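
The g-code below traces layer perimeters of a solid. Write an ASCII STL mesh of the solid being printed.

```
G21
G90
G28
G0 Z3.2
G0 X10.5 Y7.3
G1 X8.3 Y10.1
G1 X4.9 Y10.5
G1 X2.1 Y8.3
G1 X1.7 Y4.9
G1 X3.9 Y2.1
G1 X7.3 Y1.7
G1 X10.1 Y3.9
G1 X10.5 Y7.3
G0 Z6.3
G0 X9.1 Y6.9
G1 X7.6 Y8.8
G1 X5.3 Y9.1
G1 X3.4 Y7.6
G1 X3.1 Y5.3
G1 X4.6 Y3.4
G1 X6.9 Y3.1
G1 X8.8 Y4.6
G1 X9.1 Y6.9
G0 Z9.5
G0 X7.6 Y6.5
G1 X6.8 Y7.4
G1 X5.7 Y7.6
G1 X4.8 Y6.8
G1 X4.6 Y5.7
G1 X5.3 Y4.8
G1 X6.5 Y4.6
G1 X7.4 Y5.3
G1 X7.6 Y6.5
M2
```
solid part
  facet normal 0.0000 0.0000 -1.0000
    outer loop
      vertex 4.5 12.0 0.0
      vertex 9.1 11.4 0.0
      vertex 12.0 7.7 0.0
    endloop
  endfacet
  facet normal 0.0000 0.0000 -1.0000
    outer loop
      vertex 0.8 9.1 0.0
      vertex 4.5 12.0 0.0
      vertex 12.0 7.7 0.0
    endloop
  endfacet
  facet normal 0.0000 0.0000 -1.0000
    outer loop
      vertex 0.2 4.5 0.0
      vertex 0.8 9.1 0.0
      vertex 12.0 7.7 0.0
    endloop
  endfacet
  facet normal 0.0000 0.0000 -1.0000
    outer loop
      vertex 3.1 0.8 0.0
      vertex 0.2 4.5 0.0
      vertex 12.0 7.7 0.0
    endloop
  endfacet
  facet normal 0.0000 0.0000 -1.0000
    outer loop
      vertex 7.7 0.2 0.0
      vertex 3.1 0.8 0.0
      vertex 12.0 7.7 0.0
    endloop
  endfacet
  facet normal 0.0000 0.0000 -1.0000
    outer loop
      vertex 11.4 3.1 0.0
      vertex 7.7 0.2 0.0
      vertex 12.0 7.7 0.0
    endloop
  endfacet
  facet normal 0.7195 0.5639 0.4053
    outer loop
      vertex 12.0 7.7 0.0
      vertex 9.1 11.4 0.0
      vertex 6.1 6.1 12.7
    endloop
  endfacet
  facet normal 0.1182 0.9062 0.4061
    outer loop
      vertex 9.1 11.4 0.0
      vertex 4.5 12.0 0.0
      vertex 6.1 6.1 12.7
    endloop
  endfacet
  facet normal -0.5639 0.7195 0.4053
    outer loop
      vertex 4.5 12.0 0.0
      vertex 0.8 9.1 0.0
      vertex 6.1 6.1 12.7
    endloop
  endfacet
  facet normal -0.9062 0.1182 0.4061
    outer loop
      vertex 0.8 9.1 0.0
      vertex 0.2 4.5 0.0
      vertex 6.1 6.1 12.7
    endloop
  endfacet
  facet normal -0.7195 -0.5639 0.4053
    outer loop
      vertex 0.2 4.5 0.0
      vertex 3.1 0.8 0.0
      vertex 6.1 6.1 12.7
    endloop
  endfacet
  facet normal -0.1182 -0.9062 0.4061
    outer loop
      vertex 3.1 0.8 0.0
      vertex 7.7 0.2 0.0
      vertex 6.1 6.1 12.7
    endloop
  endfacet
  facet normal 0.5639 -0.7195 0.4053
    outer loop
      vertex 7.7 0.2 0.0
      vertex 11.4 3.1 0.0
      vertex 6.1 6.1 12.7
    endloop
  endfacet
  facet normal 0.9062 -0.1182 0.4061
    outer loop
      vertex 11.4 3.1 0.0
      vertex 12.0 7.7 0.0
      vertex 6.1 6.1 12.7
    endloop
  endfacet
endsolid part

The G0 Z moves step by Δz≈3.2 mm. The G1 loops shrink linearly with z, so the solid tapers from its base footprint up to z≈12.7. Closing with a flat bottom cap and the tapered top and triangulating gives 14 facets — a regular 8-sided pyramid, base circumscribed radius ≈ 6.1 mm, apex at z ≈ 12.7 mm.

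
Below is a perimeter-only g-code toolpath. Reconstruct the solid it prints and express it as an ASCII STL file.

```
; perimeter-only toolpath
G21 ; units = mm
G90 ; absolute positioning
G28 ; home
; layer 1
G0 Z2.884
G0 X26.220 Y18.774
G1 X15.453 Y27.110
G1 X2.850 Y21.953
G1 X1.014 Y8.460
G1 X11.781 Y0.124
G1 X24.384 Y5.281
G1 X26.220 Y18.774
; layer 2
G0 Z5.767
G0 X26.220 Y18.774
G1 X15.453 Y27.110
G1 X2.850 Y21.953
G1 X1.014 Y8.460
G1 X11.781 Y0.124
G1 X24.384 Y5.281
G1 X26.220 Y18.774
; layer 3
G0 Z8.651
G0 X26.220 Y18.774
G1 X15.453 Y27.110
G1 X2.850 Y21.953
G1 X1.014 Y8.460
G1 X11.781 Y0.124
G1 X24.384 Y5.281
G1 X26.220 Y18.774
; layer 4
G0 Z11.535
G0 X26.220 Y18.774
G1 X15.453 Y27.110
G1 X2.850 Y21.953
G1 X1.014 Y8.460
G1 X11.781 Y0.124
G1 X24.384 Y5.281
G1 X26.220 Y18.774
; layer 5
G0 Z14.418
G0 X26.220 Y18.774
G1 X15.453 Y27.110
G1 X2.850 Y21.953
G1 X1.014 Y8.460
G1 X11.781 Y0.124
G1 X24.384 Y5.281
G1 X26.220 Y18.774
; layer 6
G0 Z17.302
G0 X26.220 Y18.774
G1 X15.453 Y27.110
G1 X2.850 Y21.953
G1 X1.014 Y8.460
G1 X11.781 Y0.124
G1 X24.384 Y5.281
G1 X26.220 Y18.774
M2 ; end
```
solid part
  facet normal 0.0000 0.0000 -1.0000
    outer loop
      vertex 2.850 21.953 0.000
      vertex 15.453 27.110 0.000
      vertex 26.220 18.774 0.000
    endloop
  endfacet
  facet normal 0.0000 0.0000 -1.0000
    outer loop
      vertex 1.014 8.460 0.000
      vertex 2.850 21.953 0.000
      vertex 26.220 18.774 0.000
    endloop
  endfacet
  facet normal 0.0000 0.0000 -1.0000
    outer loop
      vertex 11.781 0.124 0.000
      vertex 1.014 8.460 0.000
      vertex 26.220 18.774 0.000
    endloop
  endfacet
  facet normal 0.0000 0.0000 -1.0000
    outer loop
      vertex 24.384 5.281 0.000
      vertex 11.781 0.124 0.000
      vertex 26.220 18.774 0.000
    endloop
  endfacet
  facet normal 0.0000 0.0000 1.0000
    outer loop
      vertex 26.220 18.774 17.302
      vertex 15.453 27.110 17.302
      vertex 2.850 21.953 17.302
    endloop
  endfacet
  facet normal 0.0000 0.0000 1.0000
    outer loop
      vertex 26.220 18.774 17.302
      vertex 2.850 21.953 17.302
      vertex 1.014 8.460 17.302
    endloop
  endfacet
  facet normal 0.0000 0.0000 1.0000
    outer loop
      vertex 26.220 18.774 17.302
      vertex 1.014 8.460 17.302
      vertex 11.781 0.124 17.302
    endloop
  endfacet
  facet normal 0.0000 0.0000 1.0000
    outer loop
      vertex 26.220 18.774 17.302
      vertex 11.781 0.124 17.302
      vertex 24.384 5.281 17.302
    endloop
  endfacet
  facet normal 0.6122 0.7907 0.0000
    outer loop
      vertex 26.220 18.774 0.000
      vertex 15.453 27.110 0.000
      vertex 15.453 27.110 17.302
    endloop
  endfacet
  facet normal 0.6122 0.7907 0.0000
    outer loop
      vertex 26.220 18.774 0.000
      vertex 15.453 27.110 17.302
      vertex 26.220 18.774 17.302
    endloop
  endfacet
  facet normal -0.3787 0.9255 0.0000
    outer loop
      vertex 15.453 27.110 0.000
      vertex 2.850 21.953 0.000
      vertex 2.850 21.953 17.302
    endloop
  endfacet
  facet normal -0.3787 0.9255 0.0000
    outer loop
      vertex 15.453 27.110 0.000
      vertex 2.850 21.953 17.302
      vertex 15.453 27.110 17.302
    endloop
  endfacet
  facet normal -0.9909 0.1348 0.0000
    outer loop
      vertex 2.850 21.953 0.000
      vertex 1.014 8.460 0.000
      vertex 1.014 8.460 17.302
    endloop
  endfacet
  facet normal -0.9909 0.1348 0.0000
    outer loop
      vertex 2.850 21.953 0.000
      vertex 1.014 8.460 17.302
      vertex 2.850 21.953 17.302
    endloop
  endfacet
  facet normal -0.6122 -0.7907 0.0000
    outer loop
      vertex 1.014 8.460 0.000
      vertex 11.781 0.124 0.000
      vertex 11.781 0.124 17.302
    endloop
  endfacet
  facet normal -0.6122 -0.7907 0.0000
    outer loop
      vertex 1.014 8.460 0.000
      vertex 11.781 0.124 17.302
      vertex 1.014 8.460 17.302
    endloop
  endfacet
  facet normal 0.3787 -0.9255 0.0000
    outer loop
      vertex 11.781 0.124 0.000
      vertex 24.384 5.281 0.000
      vertex 24.384 5.281 17.302
    endloop
  endfacet
  facet normal 0.3787 -0.9255 0.0000
    outer loop
      vertex 11.781 0.124 0.000
      vertex 24.384 5.281 17.302
      vertex 11.781 0.124 17.302
    endloop
  endfacet
  facet normal 0.9909 -0.1348 0.0000
    outer loop
      vertex 24.384 5.281 0.000
      vertex 26.220 18.774 0.000
      vertex 26.220 18.774 17.302
    endloop
  endfacet
  facet normal 0.9909 -0.1348 0.0000
    outer loop
      vertex 24.384 5.281 0.000
      vertex 26.220 18.774 17.302
      vertex 24.384 5.281 17.302
    endloop
  endfacet
endsolid part

The G0 Z moves step by Δz≈2.884 mm. Every layer's G1 loop is the same polygon, so the solid is a straight extrusion of it from z=0 to z≈17.3. Closing with flat bottom and top caps and triangulating gives 20 facets — a regular 6-sided prism (a cylinder approximated with 6 flat sides), circumscribed radius ≈ 13.6 mm, height ≈ 17.3 mm.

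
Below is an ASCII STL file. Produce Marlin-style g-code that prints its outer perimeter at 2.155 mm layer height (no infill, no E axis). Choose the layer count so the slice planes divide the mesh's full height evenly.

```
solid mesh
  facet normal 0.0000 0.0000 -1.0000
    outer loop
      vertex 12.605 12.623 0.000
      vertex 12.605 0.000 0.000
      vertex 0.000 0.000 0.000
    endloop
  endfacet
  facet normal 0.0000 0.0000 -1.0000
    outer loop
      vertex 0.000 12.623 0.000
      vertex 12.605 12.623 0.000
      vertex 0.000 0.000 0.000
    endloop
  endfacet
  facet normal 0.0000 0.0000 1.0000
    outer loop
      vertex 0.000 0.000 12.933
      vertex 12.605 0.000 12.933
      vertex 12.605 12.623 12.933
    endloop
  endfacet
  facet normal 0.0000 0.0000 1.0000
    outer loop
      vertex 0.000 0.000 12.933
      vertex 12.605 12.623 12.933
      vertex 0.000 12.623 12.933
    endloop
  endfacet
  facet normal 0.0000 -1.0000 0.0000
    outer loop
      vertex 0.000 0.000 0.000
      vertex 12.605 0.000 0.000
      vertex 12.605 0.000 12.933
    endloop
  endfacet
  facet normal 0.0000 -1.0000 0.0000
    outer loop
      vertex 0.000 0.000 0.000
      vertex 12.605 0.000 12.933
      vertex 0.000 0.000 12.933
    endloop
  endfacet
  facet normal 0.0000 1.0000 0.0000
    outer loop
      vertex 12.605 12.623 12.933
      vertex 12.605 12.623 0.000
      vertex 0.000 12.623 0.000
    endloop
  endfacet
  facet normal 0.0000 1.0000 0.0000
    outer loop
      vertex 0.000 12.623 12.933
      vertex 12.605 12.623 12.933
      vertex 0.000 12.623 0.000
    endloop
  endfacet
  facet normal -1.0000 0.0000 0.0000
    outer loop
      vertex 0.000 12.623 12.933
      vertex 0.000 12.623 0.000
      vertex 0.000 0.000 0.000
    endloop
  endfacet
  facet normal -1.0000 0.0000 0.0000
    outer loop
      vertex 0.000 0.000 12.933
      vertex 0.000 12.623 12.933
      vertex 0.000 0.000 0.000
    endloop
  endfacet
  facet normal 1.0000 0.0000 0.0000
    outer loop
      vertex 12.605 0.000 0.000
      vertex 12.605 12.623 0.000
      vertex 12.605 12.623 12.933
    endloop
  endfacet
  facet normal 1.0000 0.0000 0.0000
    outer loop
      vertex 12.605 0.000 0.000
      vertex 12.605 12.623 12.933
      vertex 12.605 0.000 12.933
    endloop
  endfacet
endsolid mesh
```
; perimeter-only toolpath
G21 ; units = mm
G90 ; absolute positioning
G28 ; home
; layer 1
G0 Z2.155
G0 X0.000 Y0.000
G1 X12.605 Y0.000
G1 X12.605 Y12.623
G1 X0.000 Y12.623
G1 X0.000 Y0.000
; layer 2
G0 Z4.311
G0 X0.000 Y0.000
G1 X12.605 Y0.000
G1 X12.605 Y12.623
G1 X0.000 Y12.623
G1 X0.000 Y0.000
; layer 3
G0 Z6.466
G0 X0.000 Y0.000
G1 X12.605 Y0.000
G1 X12.605 Y12.623
G1 X0.000 Y12.623
G1 X0.000 Y0.000
; layer 4
G0 Z8.622
G0 X0.000 Y0.000
G1 X12.605 Y0.000
G1 X12.605 Y12.623
G1 X0.000 Y12.623
G1 X0.000 Y0.000
; layer 5
G0 Z10.777
G0 X0.000 Y0.000
G1 X12.605 Y0.000
G1 X12.605 Y12.623
G1 X0.000 Y12.623
G1 X0.000 Y0.000
; layer 6
G0 Z12.933
G0 X0.000 Y0.000
G1 X12.605 Y0.000
G1 X12.605 Y12.623
G1 X0.000 Y12.623
G1 X0.000 Y0.000
M2 ; end

The solid is a rectangular box, roughly 12.6 × 12.6 mm footprint and 12.9 mm tall. Slicing at Δz = 2.155 mm — 6 equal slices spanning the solid's height, so layer i sits at z = i·h/6 — gives 6 non-empty perimeters. Each is a 4-segment closed polygon; G0 lifts to the layer z and rapids to the start vertex, then G1 traces the edges.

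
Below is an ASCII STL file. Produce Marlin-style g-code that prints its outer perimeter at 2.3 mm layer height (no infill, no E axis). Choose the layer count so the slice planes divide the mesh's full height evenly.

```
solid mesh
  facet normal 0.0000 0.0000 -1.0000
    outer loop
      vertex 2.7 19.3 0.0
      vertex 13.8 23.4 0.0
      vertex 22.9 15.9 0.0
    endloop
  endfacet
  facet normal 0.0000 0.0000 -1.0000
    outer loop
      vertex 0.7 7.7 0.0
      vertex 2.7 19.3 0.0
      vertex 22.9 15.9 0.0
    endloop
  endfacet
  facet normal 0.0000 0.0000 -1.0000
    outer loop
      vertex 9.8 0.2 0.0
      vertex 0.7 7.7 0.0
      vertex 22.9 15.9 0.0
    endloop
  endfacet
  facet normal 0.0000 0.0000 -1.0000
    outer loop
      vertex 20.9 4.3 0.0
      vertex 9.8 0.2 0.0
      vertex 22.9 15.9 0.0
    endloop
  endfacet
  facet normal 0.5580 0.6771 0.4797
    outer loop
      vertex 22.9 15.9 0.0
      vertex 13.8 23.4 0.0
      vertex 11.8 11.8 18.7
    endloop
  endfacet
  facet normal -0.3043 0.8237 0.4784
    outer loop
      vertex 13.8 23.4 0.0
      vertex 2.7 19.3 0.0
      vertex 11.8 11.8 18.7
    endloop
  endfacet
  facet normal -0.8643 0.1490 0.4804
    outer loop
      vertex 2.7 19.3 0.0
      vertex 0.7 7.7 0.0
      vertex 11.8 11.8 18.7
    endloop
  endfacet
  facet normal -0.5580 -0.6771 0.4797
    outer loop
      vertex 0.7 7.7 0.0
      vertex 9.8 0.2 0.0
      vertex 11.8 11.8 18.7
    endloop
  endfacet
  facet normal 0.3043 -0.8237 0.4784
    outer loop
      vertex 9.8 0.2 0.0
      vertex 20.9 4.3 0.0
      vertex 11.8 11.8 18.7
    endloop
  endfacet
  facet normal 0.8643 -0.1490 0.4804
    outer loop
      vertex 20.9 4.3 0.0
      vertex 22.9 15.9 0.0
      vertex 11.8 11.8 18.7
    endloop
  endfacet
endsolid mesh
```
; perimeter-only toolpath
G21 ; units = mm
G90 ; absolute positioning
G28 ; home
; layer 1
G0 Z2.3
G0 X21.5 Y15.4
G1 X13.6 Y21.9
G1 X3.8 Y18.4
G1 X2.1 Y8.2
G1 X10.1 Y1.7
G1 X19.8 Y5.2
G1 X21.5 Y15.4
; layer 2
G0 Z4.7
G0 X20.1 Y14.9
G1 X13.3 Y20.5
G1 X5.0 Y17.4
G1 X3.5 Y8.7
G1 X10.3 Y3.1
G1 X18.6 Y6.2
G1 X20.1 Y14.9
; layer 3
G0 Z7.0
G0 X18.7 Y14.4
G1 X13.1 Y19.1
G1 X6.1 Y16.5
G1 X4.9 Y9.2
G1 X10.6 Y4.6
G1 X17.5 Y7.1
G1 X18.7 Y14.4
; layer 4
G0 Z9.3
G0 X17.4 Y13.9
G1 X12.8 Y17.6
G1 X7.2 Y15.6
G1 X6.2 Y9.8
G1 X10.8 Y6.0
G1 X16.4 Y8.1
G1 X17.4 Y13.9
; layer 5
G0 Z11.7
G0 X16.0 Y13.3
G1 X12.6 Y16.1
G1 X8.4 Y14.6
G1 X7.6 Y10.3
G1 X11.1 Y7.5
G1 X15.2 Y9.0
G1 X16.0 Y13.3
; layer 6
G0 Z14.0
G0 X14.6 Y12.8
G1 X12.3 Y14.7
G1 X9.5 Y13.7
G1 X9.0 Y10.8
G1 X11.3 Y8.9
G1 X14.1 Y9.9
G1 X14.6 Y12.8
; layer 7
G0 Z16.4
G0 X13.2 Y12.3
G1 X12.0 Y13.2
G1 X10.7 Y12.7
G1 X10.4 Y11.3
G1 X11.6 Y10.4
G1 X12.9 Y10.9
G1 X13.2 Y12.3
M2 ; end

The solid is a regular 6-sided pyramid, base circumscribed radius ≈ 11.8 mm, apex at z ≈ 18.7 mm. Slicing at Δz = 2.3 mm — 8 equal slices spanning the solid's height, so layer i sits at z = i·h/8 — gives 7 non-empty perimeters. Each is a 6-segment closed polygon; G0 lifts to the layer z and rapids to the start vertex, then G1 traces the edges. The cross-section shrinks linearly with z (the slice at the apex is degenerate and omitted).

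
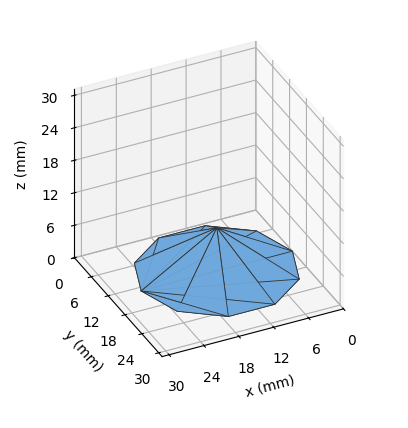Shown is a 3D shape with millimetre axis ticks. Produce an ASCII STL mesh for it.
Reading the render: the shape is a regular 10-sided pyramid, base circumscribed radius ≈ 13 mm, apex at z ≈ 8 mm (dimensions read to the nearest mm from the axis ticks). For the STL, each face is triangulated and given an outward normal.

solid part
  facet normal 0.0000 0.0000 -1.0000
    outer loop
      vertex 17.0 25.4 0.0
      vertex 23.5 20.6 0.0
      vertex 26.0 13.0 0.0
    endloop
  endfacet
  facet normal 0.0000 0.0000 -1.0000
    outer loop
      vertex 9.0 25.4 0.0
      vertex 17.0 25.4 0.0
      vertex 26.0 13.0 0.0
    endloop
  endfacet
  facet normal 0.0000 0.0000 -1.0000
    outer loop
      vertex 2.5 20.6 0.0
      vertex 9.0 25.4 0.0
      vertex 26.0 13.0 0.0
    endloop
  endfacet
  facet normal 0.0000 0.0000 -1.0000
    outer loop
      vertex 0.0 13.0 0.0
      vertex 2.5 20.6 0.0
      vertex 26.0 13.0 0.0
    endloop
  endfacet
  facet normal 0.0000 0.0000 -1.0000
    outer loop
      vertex 2.5 5.4 0.0
      vertex 0.0 13.0 0.0
      vertex 26.0 13.0 0.0
    endloop
  endfacet
  facet normal 0.0000 0.0000 -1.0000
    outer loop
      vertex 9.0 0.6 0.0
      vertex 2.5 5.4 0.0
      vertex 26.0 13.0 0.0
    endloop
  endfacet
  facet normal 0.0000 0.0000 -1.0000
    outer loop
      vertex 17.0 0.6 0.0
      vertex 9.0 0.6 0.0
      vertex 26.0 13.0 0.0
    endloop
  endfacet
  facet normal 0.0000 0.0000 -1.0000
    outer loop
      vertex 23.5 5.4 0.0
      vertex 17.0 0.6 0.0
      vertex 26.0 13.0 0.0
    endloop
  endfacet
  facet normal 0.5165 0.1699 0.8393
    outer loop
      vertex 26.0 13.0 0.0
      vertex 23.5 20.6 0.0
      vertex 13.0 13.0 8.0
    endloop
  endfacet
  facet normal 0.3229 0.4373 0.8393
    outer loop
      vertex 23.5 20.6 0.0
      vertex 17.0 25.4 0.0
      vertex 13.0 13.0 8.0
    endloop
  endfacet
  facet normal 0.0000 0.5421 0.8403
    outer loop
      vertex 17.0 25.4 0.0
      vertex 9.0 25.4 0.0
      vertex 13.0 13.0 8.0
    endloop
  endfacet
  facet normal -0.3229 0.4373 0.8393
    outer loop
      vertex 9.0 25.4 0.0
      vertex 2.5 20.6 0.0
      vertex 13.0 13.0 8.0
    endloop
  endfacet
  facet normal -0.5165 0.1699 0.8393
    outer loop
      vertex 2.5 20.6 0.0
      vertex 0.0 13.0 0.0
      vertex 13.0 13.0 8.0
    endloop
  endfacet
  facet normal -0.5165 -0.1699 0.8393
    outer loop
      vertex 0.0 13.0 0.0
      vertex 2.5 5.4 0.0
      vertex 13.0 13.0 8.0
    endloop
  endfacet
  facet normal -0.3229 -0.4373 0.8393
    outer loop
      vertex 2.5 5.4 0.0
      vertex 9.0 0.6 0.0
      vertex 13.0 13.0 8.0
    endloop
  endfacet
  facet normal 0.0000 -0.5421 0.8403
    outer loop
      vertex 9.0 0.6 0.0
      vertex 17.0 0.6 0.0
      vertex 13.0 13.0 8.0
    endloop
  endfacet
  facet normal 0.3229 -0.4373 0.8393
    outer loop
      vertex 17.0 0.6 0.0
      vertex 23.5 5.4 0.0
      vertex 13.0 13.0 8.0
    endloop
  endfacet
  facet normal 0.5165 -0.1699 0.8393
    outer loop
      vertex 23.5 5.4 0.0
      vertex 26.0 13.0 0.0
      vertex 13.0 13.0 8.0
    endloop
  endfacet
endsolid part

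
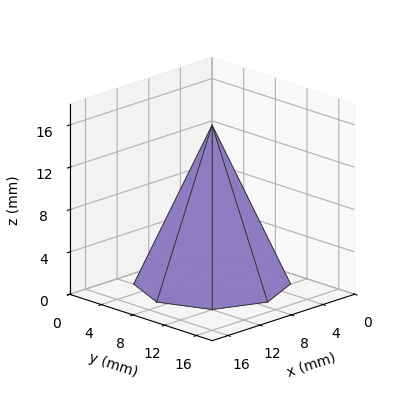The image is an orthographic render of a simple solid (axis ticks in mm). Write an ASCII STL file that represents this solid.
Reading the render: the shape is a regular 8-sided pyramid, base circumscribed radius ≈ 7 mm, apex at z ≈ 15 mm (dimensions read to the nearest mm from the axis ticks). For the STL, each face is triangulated and given an outward normal.

solid part
  facet normal 0.0000 0.0000 -1.0000
    outer loop
      vertex 7.00 14.00 0.00
      vertex 11.95 11.95 0.00
      vertex 14.00 7.00 0.00
    endloop
  endfacet
  facet normal 0.0000 0.0000 -1.0000
    outer loop
      vertex 2.05 11.95 0.00
      vertex 7.00 14.00 0.00
      vertex 14.00 7.00 0.00
    endloop
  endfacet
  facet normal 0.0000 0.0000 -1.0000
    outer loop
      vertex 0.00 7.00 0.00
      vertex 2.05 11.95 0.00
      vertex 14.00 7.00 0.00
    endloop
  endfacet
  facet normal 0.0000 0.0000 -1.0000
    outer loop
      vertex 2.05 2.05 0.00
      vertex 0.00 7.00 0.00
      vertex 14.00 7.00 0.00
    endloop
  endfacet
  facet normal 0.0000 0.0000 -1.0000
    outer loop
      vertex 7.00 0.00 0.00
      vertex 2.05 2.05 0.00
      vertex 14.00 7.00 0.00
    endloop
  endfacet
  facet normal 0.0000 0.0000 -1.0000
    outer loop
      vertex 11.95 2.05 0.00
      vertex 7.00 0.00 0.00
      vertex 14.00 7.00 0.00
    endloop
  endfacet
  facet normal 0.8484 0.3514 0.3959
    outer loop
      vertex 14.00 7.00 0.00
      vertex 11.95 11.95 0.00
      vertex 7.00 7.00 15.00
    endloop
  endfacet
  facet normal 0.3514 0.8484 0.3959
    outer loop
      vertex 11.95 11.95 0.00
      vertex 7.00 14.00 0.00
      vertex 7.00 7.00 15.00
    endloop
  endfacet
  facet normal -0.3514 0.8484 0.3959
    outer loop
      vertex 7.00 14.00 0.00
      vertex 2.05 11.95 0.00
      vertex 7.00 7.00 15.00
    endloop
  endfacet
  facet normal -0.8484 0.3514 0.3959
    outer loop
      vertex 2.05 11.95 0.00
      vertex 0.00 7.00 0.00
      vertex 7.00 7.00 15.00
    endloop
  endfacet
  facet normal -0.8484 -0.3514 0.3959
    outer loop
      vertex 0.00 7.00 0.00
      vertex 2.05 2.05 0.00
      vertex 7.00 7.00 15.00
    endloop
  endfacet
  facet normal -0.3514 -0.8484 0.3959
    outer loop
      vertex 2.05 2.05 0.00
      vertex 7.00 0.00 0.00
      vertex 7.00 7.00 15.00
    endloop
  endfacet
  facet normal 0.3514 -0.8484 0.3959
    outer loop
      vertex 7.00 0.00 0.00
      vertex 11.95 2.05 0.00
      vertex 7.00 7.00 15.00
    endloop
  endfacet
  facet normal 0.8484 -0.3514 0.3959
    outer loop
      vertex 11.95 2.05 0.00
      vertex 14.00 7.00 0.00
      vertex 7.00 7.00 15.00
    endloop
  endfacet
endsolid part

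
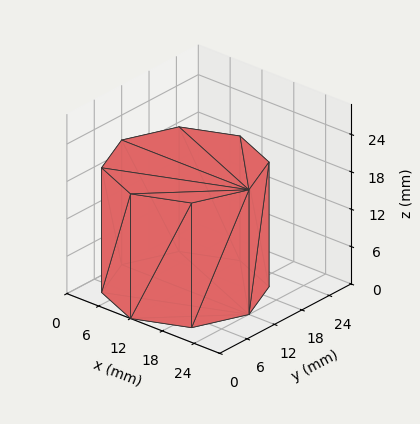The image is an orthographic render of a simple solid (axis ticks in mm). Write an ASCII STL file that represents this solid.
Reading the render: the shape is a regular 8-sided prism (a cylinder approximated with 8 flat sides), circumscribed radius ≈ 12 mm, height ≈ 20 mm (dimensions read to the nearest mm from the axis ticks). For the STL, each face is triangulated and given an outward normal.

solid part
  facet normal 0.0000 0.0000 -1.0000
    outer loop
      vertex 12.000 24.000 0.000
      vertex 20.485 20.485 0.000
      vertex 24.000 12.000 0.000
    endloop
  endfacet
  facet normal 0.0000 0.0000 -1.0000
    outer loop
      vertex 3.515 20.485 0.000
      vertex 12.000 24.000 0.000
      vertex 24.000 12.000 0.000
    endloop
  endfacet
  facet normal 0.0000 0.0000 -1.0000
    outer loop
      vertex 0.000 12.000 0.000
      vertex 3.515 20.485 0.000
      vertex 24.000 12.000 0.000
    endloop
  endfacet
  facet normal 0.0000 0.0000 -1.0000
    outer loop
      vertex 3.515 3.515 0.000
      vertex 0.000 12.000 0.000
      vertex 24.000 12.000 0.000
    endloop
  endfacet
  facet normal 0.0000 0.0000 -1.0000
    outer loop
      vertex 12.000 0.000 0.000
      vertex 3.515 3.515 0.000
      vertex 24.000 12.000 0.000
    endloop
  endfacet
  facet normal 0.0000 0.0000 -1.0000
    outer loop
      vertex 20.485 3.515 0.000
      vertex 12.000 0.000 0.000
      vertex 24.000 12.000 0.000
    endloop
  endfacet
  facet normal 0.0000 0.0000 1.0000
    outer loop
      vertex 24.000 12.000 20.000
      vertex 20.485 20.485 20.000
      vertex 12.000 24.000 20.000
    endloop
  endfacet
  facet normal 0.0000 0.0000 1.0000
    outer loop
      vertex 24.000 12.000 20.000
      vertex 12.000 24.000 20.000
      vertex 3.515 20.485 20.000
    endloop
  endfacet
  facet normal 0.0000 0.0000 1.0000
    outer loop
      vertex 24.000 12.000 20.000
      vertex 3.515 20.485 20.000
      vertex 0.000 12.000 20.000
    endloop
  endfacet
  facet normal 0.0000 0.0000 1.0000
    outer loop
      vertex 24.000 12.000 20.000
      vertex 0.000 12.000 20.000
      vertex 3.515 3.515 20.000
    endloop
  endfacet
  facet normal 0.0000 0.0000 1.0000
    outer loop
      vertex 24.000 12.000 20.000
      vertex 3.515 3.515 20.000
      vertex 12.000 0.000 20.000
    endloop
  endfacet
  facet normal 0.0000 0.0000 1.0000
    outer loop
      vertex 24.000 12.000 20.000
      vertex 12.000 0.000 20.000
      vertex 20.485 3.515 20.000
    endloop
  endfacet
  facet normal 0.9239 0.3827 0.0000
    outer loop
      vertex 24.000 12.000 0.000
      vertex 20.485 20.485 0.000
      vertex 20.485 20.485 20.000
    endloop
  endfacet
  facet normal 0.9239 0.3827 0.0000
    outer loop
      vertex 24.000 12.000 0.000
      vertex 20.485 20.485 20.000
      vertex 24.000 12.000 20.000
    endloop
  endfacet
  facet normal 0.3827 0.9239 0.0000
    outer loop
      vertex 20.485 20.485 0.000
      vertex 12.000 24.000 0.000
      vertex 12.000 24.000 20.000
    endloop
  endfacet
  facet normal 0.3827 0.9239 0.0000
    outer loop
      vertex 20.485 20.485 0.000
      vertex 12.000 24.000 20.000
      vertex 20.485 20.485 20.000
    endloop
  endfacet
  facet normal -0.3827 0.9239 0.0000
    outer loop
      vertex 12.000 24.000 0.000
      vertex 3.515 20.485 0.000
      vertex 3.515 20.485 20.000
    endloop
  endfacet
  facet normal -0.3827 0.9239 0.0000
    outer loop
      vertex 12.000 24.000 0.000
      vertex 3.515 20.485 20.000
      vertex 12.000 24.000 20.000
    endloop
  endfacet
  facet normal -0.9239 0.3827 0.0000
    outer loop
      vertex 3.515 20.485 0.000
      vertex 0.000 12.000 0.000
      vertex 0.000 12.000 20.000
    endloop
  endfacet
  facet normal -0.9239 0.3827 0.0000
    outer loop
      vertex 3.515 20.485 0.000
      vertex 0.000 12.000 20.000
      vertex 3.515 20.485 20.000
    endloop
  endfacet
  facet normal -0.9239 -0.3827 0.0000
    outer loop
      vertex 0.000 12.000 0.000
      vertex 3.515 3.515 0.000
      vertex 3.515 3.515 20.000
    endloop
  endfacet
  facet normal -0.9239 -0.3827 0.0000
    outer loop
      vertex 0.000 12.000 0.000
      vertex 3.515 3.515 20.000
      vertex 0.000 12.000 20.000
    endloop
  endfacet
  facet normal -0.3827 -0.9239 0.0000
    outer loop
      vertex 3.515 3.515 0.000
      vertex 12.000 0.000 0.000
      vertex 12.000 0.000 20.000
    endloop
  endfacet
  facet normal -0.3827 -0.9239 0.0000
    outer loop
      vertex 3.515 3.515 0.000
      vertex 12.000 0.000 20.000
      vertex 3.515 3.515 20.000
    endloop
  endfacet
  facet normal 0.3827 -0.9239 0.0000
    outer loop
      vertex 12.000 0.000 0.000
      vertex 20.485 3.515 0.000
      vertex 20.485 3.515 20.000
    endloop
  endfacet
  facet normal 0.3827 -0.9239 0.0000
    outer loop
      vertex 12.000 0.000 0.000
      vertex 20.485 3.515 20.000
      vertex 12.000 0.000 20.000
    endloop
  endfacet
  facet normal 0.9239 -0.3827 0.0000
    outer loop
      vertex 20.485 3.515 0.000
      vertex 24.000 12.000 0.000
      vertex 24.000 12.000 20.000
    endloop
  endfacet
  facet normal 0.9239 -0.3827 0.0000
    outer loop
      vertex 20.485 3.515 0.000
      vertex 24.000 12.000 20.000
      vertex 20.485 3.515 20.000
    endloop
  endfacet
endsolid part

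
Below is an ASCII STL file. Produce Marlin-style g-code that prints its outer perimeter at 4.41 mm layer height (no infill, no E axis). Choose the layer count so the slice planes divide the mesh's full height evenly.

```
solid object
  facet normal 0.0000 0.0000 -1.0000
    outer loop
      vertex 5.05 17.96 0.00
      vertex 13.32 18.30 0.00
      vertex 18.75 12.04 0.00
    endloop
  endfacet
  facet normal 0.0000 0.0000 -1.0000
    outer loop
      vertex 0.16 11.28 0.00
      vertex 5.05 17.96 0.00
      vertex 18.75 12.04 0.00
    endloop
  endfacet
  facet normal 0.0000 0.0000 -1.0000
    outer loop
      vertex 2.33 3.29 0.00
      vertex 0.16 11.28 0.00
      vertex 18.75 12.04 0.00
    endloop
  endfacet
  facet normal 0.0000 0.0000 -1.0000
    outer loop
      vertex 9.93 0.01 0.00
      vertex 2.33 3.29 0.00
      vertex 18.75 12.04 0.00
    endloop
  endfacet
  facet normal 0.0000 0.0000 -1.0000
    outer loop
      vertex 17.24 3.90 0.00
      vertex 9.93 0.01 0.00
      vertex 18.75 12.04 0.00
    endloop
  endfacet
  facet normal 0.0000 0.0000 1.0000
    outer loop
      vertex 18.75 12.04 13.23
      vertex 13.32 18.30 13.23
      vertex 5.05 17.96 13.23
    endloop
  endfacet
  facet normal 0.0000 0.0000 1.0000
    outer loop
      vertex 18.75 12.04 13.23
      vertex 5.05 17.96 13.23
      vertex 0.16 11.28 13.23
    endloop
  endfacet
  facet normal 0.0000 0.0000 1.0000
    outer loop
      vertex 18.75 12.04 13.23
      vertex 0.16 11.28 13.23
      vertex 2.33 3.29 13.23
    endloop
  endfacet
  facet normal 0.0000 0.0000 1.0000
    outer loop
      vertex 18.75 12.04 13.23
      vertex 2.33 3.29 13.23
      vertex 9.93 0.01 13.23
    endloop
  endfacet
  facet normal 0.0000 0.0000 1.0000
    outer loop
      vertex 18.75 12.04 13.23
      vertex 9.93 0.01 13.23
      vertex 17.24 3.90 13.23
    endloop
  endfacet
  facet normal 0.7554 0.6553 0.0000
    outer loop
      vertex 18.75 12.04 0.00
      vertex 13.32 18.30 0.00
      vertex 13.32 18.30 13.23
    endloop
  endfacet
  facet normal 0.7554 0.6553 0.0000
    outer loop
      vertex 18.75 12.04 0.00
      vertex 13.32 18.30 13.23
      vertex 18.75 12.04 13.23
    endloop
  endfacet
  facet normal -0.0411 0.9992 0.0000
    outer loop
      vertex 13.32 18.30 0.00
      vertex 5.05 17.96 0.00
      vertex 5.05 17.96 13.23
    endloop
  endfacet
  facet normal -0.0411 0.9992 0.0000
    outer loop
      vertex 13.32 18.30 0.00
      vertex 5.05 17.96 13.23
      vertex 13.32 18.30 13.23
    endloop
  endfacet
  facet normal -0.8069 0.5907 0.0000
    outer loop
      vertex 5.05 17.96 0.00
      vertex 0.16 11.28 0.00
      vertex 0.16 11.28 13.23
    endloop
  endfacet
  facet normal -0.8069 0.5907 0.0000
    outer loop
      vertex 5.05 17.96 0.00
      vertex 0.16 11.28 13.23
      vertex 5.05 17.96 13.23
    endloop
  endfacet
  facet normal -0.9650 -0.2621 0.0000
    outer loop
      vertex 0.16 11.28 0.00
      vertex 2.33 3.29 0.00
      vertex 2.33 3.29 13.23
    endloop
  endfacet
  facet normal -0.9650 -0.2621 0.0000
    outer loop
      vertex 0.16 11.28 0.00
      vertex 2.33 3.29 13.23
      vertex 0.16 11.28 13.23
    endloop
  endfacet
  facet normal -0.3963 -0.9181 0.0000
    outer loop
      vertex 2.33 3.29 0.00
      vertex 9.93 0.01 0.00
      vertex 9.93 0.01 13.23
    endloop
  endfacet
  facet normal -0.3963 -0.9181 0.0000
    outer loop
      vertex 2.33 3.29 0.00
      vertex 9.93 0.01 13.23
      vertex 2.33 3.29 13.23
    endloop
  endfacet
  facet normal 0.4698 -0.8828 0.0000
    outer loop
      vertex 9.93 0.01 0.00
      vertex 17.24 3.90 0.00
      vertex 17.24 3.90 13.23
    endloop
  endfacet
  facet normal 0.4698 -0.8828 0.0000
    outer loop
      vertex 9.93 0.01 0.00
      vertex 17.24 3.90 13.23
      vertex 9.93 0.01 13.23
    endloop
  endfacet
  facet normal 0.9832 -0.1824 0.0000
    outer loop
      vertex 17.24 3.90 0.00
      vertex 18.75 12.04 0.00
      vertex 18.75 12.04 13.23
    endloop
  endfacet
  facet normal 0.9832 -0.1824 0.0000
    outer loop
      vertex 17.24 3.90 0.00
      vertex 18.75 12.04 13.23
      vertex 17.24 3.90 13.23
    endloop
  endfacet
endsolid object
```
; perimeter-only toolpath
G21 ; units = mm
G90 ; absolute positioning
G28 ; home
; layer 1
G0 Z4.41
G0 X18.75 Y12.04
G1 X13.32 Y18.30
G1 X5.05 Y17.96
G1 X0.16 Y11.28
G1 X2.33 Y3.29
G1 X9.93 Y0.01
G1 X17.24 Y3.90
G1 X18.75 Y12.04
; layer 2
G0 Z8.82
G0 X18.75 Y12.04
G1 X13.32 Y18.30
G1 X5.05 Y17.96
G1 X0.16 Y11.28
G1 X2.33 Y3.29
G1 X9.93 Y0.01
G1 X17.24 Y3.90
G1 X18.75 Y12.04
; layer 3
G0 Z13.23
G0 X18.75 Y12.04
G1 X13.32 Y18.30
G1 X5.05 Y17.96
G1 X0.16 Y11.28
G1 X2.33 Y3.29
G1 X9.93 Y0.01
G1 X17.24 Y3.90
G1 X18.75 Y12.04
M2 ; end

The solid is a regular 7-sided prism (a cylinder approximated with 7 flat sides), circumscribed radius ≈ 9.54 mm, height ≈ 13.2 mm. Slicing at Δz = 4.41 mm — 3 equal slices spanning the solid's height, so layer i sits at z = i·h/3 — gives 3 non-empty perimeters. Each is a 7-segment closed polygon; G0 lifts to the layer z and rapids to the start vertex, then G1 traces the edges.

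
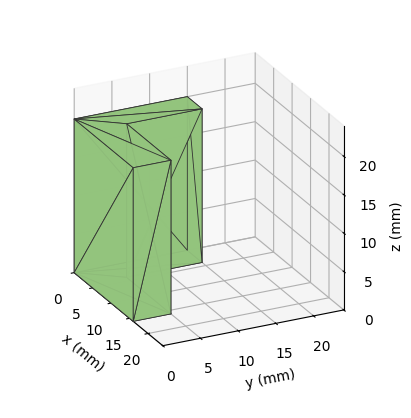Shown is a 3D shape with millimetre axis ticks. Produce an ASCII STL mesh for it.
Reading the render: the shape is an L-shaped prism: outer 16 × 15 mm, arm thicknesses ≈ 5 mm (horizontal) and 4 mm (vertical), extruded 20 mm in z (dimensions read to the nearest mm from the axis ticks). For the STL, each face is triangulated and given an outward normal.

solid part
  facet normal 0.0000 0.0000 -1.0000
    outer loop
      vertex 16.000 5.000 0.000
      vertex 16.000 0.000 0.000
      vertex 0.000 0.000 0.000
    endloop
  endfacet
  facet normal 0.0000 0.0000 -1.0000
    outer loop
      vertex 4.000 5.000 0.000
      vertex 16.000 5.000 0.000
      vertex 0.000 0.000 0.000
    endloop
  endfacet
  facet normal 0.0000 0.0000 -1.0000
    outer loop
      vertex 4.000 15.000 0.000
      vertex 4.000 5.000 0.000
      vertex 0.000 0.000 0.000
    endloop
  endfacet
  facet normal 0.0000 0.0000 -1.0000
    outer loop
      vertex 0.000 15.000 0.000
      vertex 4.000 15.000 0.000
      vertex 0.000 0.000 0.000
    endloop
  endfacet
  facet normal 0.0000 0.0000 1.0000
    outer loop
      vertex 0.000 0.000 20.000
      vertex 16.000 0.000 20.000
      vertex 16.000 5.000 20.000
    endloop
  endfacet
  facet normal 0.0000 0.0000 1.0000
    outer loop
      vertex 0.000 0.000 20.000
      vertex 16.000 5.000 20.000
      vertex 4.000 5.000 20.000
    endloop
  endfacet
  facet normal 0.0000 0.0000 1.0000
    outer loop
      vertex 0.000 0.000 20.000
      vertex 4.000 5.000 20.000
      vertex 4.000 15.000 20.000
    endloop
  endfacet
  facet normal 0.0000 0.0000 1.0000
    outer loop
      vertex 0.000 0.000 20.000
      vertex 4.000 15.000 20.000
      vertex 0.000 15.000 20.000
    endloop
  endfacet
  facet normal 0.0000 -1.0000 0.0000
    outer loop
      vertex 0.000 0.000 0.000
      vertex 16.000 0.000 0.000
      vertex 16.000 0.000 20.000
    endloop
  endfacet
  facet normal 0.0000 -1.0000 0.0000
    outer loop
      vertex 0.000 0.000 0.000
      vertex 16.000 0.000 20.000
      vertex 0.000 0.000 20.000
    endloop
  endfacet
  facet normal 1.0000 0.0000 0.0000
    outer loop
      vertex 16.000 0.000 0.000
      vertex 16.000 5.000 0.000
      vertex 16.000 5.000 20.000
    endloop
  endfacet
  facet normal 1.0000 0.0000 0.0000
    outer loop
      vertex 16.000 0.000 0.000
      vertex 16.000 5.000 20.000
      vertex 16.000 0.000 20.000
    endloop
  endfacet
  facet normal 0.0000 1.0000 0.0000
    outer loop
      vertex 16.000 5.000 0.000
      vertex 4.000 5.000 0.000
      vertex 4.000 5.000 20.000
    endloop
  endfacet
  facet normal 0.0000 1.0000 0.0000
    outer loop
      vertex 16.000 5.000 0.000
      vertex 4.000 5.000 20.000
      vertex 16.000 5.000 20.000
    endloop
  endfacet
  facet normal 1.0000 0.0000 0.0000
    outer loop
      vertex 4.000 5.000 0.000
      vertex 4.000 15.000 0.000
      vertex 4.000 15.000 20.000
    endloop
  endfacet
  facet normal 1.0000 0.0000 0.0000
    outer loop
      vertex 4.000 5.000 0.000
      vertex 4.000 15.000 20.000
      vertex 4.000 5.000 20.000
    endloop
  endfacet
  facet normal 0.0000 1.0000 0.0000
    outer loop
      vertex 4.000 15.000 0.000
      vertex 0.000 15.000 0.000
      vertex 0.000 15.000 20.000
    endloop
  endfacet
  facet normal 0.0000 1.0000 0.0000
    outer loop
      vertex 4.000 15.000 0.000
      vertex 0.000 15.000 20.000
      vertex 4.000 15.000 20.000
    endloop
  endfacet
  facet normal -1.0000 0.0000 0.0000
    outer loop
      vertex 0.000 15.000 0.000
      vertex 0.000 0.000 0.000
      vertex 0.000 0.000 20.000
    endloop
  endfacet
  facet normal -1.0000 0.0000 0.0000
    outer loop
      vertex 0.000 15.000 0.000
      vertex 0.000 0.000 20.000
      vertex 0.000 15.000 20.000
    endloop
  endfacet
endsolid part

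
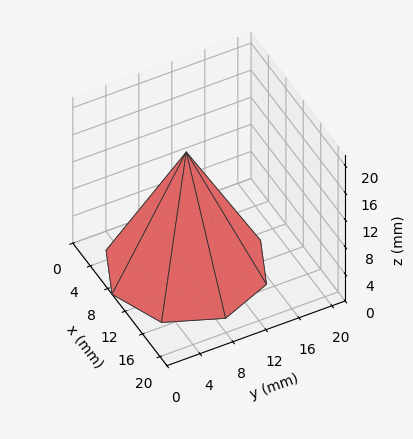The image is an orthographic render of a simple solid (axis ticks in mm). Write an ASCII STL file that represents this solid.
Reading the render: the shape is a regular 8-sided pyramid, base circumscribed radius ≈ 9 mm, apex at z ≈ 17 mm (dimensions read to the nearest mm from the axis ticks). For the STL, each face is triangulated and given an outward normal.

solid part
  facet normal 0.0000 0.0000 -1.0000
    outer loop
      vertex 9.000 18.000 0.000
      vertex 15.364 15.364 0.000
      vertex 18.000 9.000 0.000
    endloop
  endfacet
  facet normal 0.0000 0.0000 -1.0000
    outer loop
      vertex 2.636 15.364 0.000
      vertex 9.000 18.000 0.000
      vertex 18.000 9.000 0.000
    endloop
  endfacet
  facet normal 0.0000 0.0000 -1.0000
    outer loop
      vertex 0.000 9.000 0.000
      vertex 2.636 15.364 0.000
      vertex 18.000 9.000 0.000
    endloop
  endfacet
  facet normal 0.0000 0.0000 -1.0000
    outer loop
      vertex 2.636 2.636 0.000
      vertex 0.000 9.000 0.000
      vertex 18.000 9.000 0.000
    endloop
  endfacet
  facet normal 0.0000 0.0000 -1.0000
    outer loop
      vertex 9.000 0.000 0.000
      vertex 2.636 2.636 0.000
      vertex 18.000 9.000 0.000
    endloop
  endfacet
  facet normal 0.0000 0.0000 -1.0000
    outer loop
      vertex 15.364 2.636 0.000
      vertex 9.000 0.000 0.000
      vertex 18.000 9.000 0.000
    endloop
  endfacet
  facet normal 0.8299 0.3438 0.4394
    outer loop
      vertex 18.000 9.000 0.000
      vertex 15.364 15.364 0.000
      vertex 9.000 9.000 17.000
    endloop
  endfacet
  facet normal 0.3438 0.8299 0.4394
    outer loop
      vertex 15.364 15.364 0.000
      vertex 9.000 18.000 0.000
      vertex 9.000 9.000 17.000
    endloop
  endfacet
  facet normal -0.3438 0.8299 0.4394
    outer loop
      vertex 9.000 18.000 0.000
      vertex 2.636 15.364 0.000
      vertex 9.000 9.000 17.000
    endloop
  endfacet
  facet normal -0.8299 0.3438 0.4394
    outer loop
      vertex 2.636 15.364 0.000
      vertex 0.000 9.000 0.000
      vertex 9.000 9.000 17.000
    endloop
  endfacet
  facet normal -0.8299 -0.3438 0.4394
    outer loop
      vertex 0.000 9.000 0.000
      vertex 2.636 2.636 0.000
      vertex 9.000 9.000 17.000
    endloop
  endfacet
  facet normal -0.3438 -0.8299 0.4394
    outer loop
      vertex 2.636 2.636 0.000
      vertex 9.000 0.000 0.000
      vertex 9.000 9.000 17.000
    endloop
  endfacet
  facet normal 0.3438 -0.8299 0.4394
    outer loop
      vertex 9.000 0.000 0.000
      vertex 15.364 2.636 0.000
      vertex 9.000 9.000 17.000
    endloop
  endfacet
  facet normal 0.8299 -0.3438 0.4394
    outer loop
      vertex 15.364 2.636 0.000
      vertex 18.000 9.000 0.000
      vertex 9.000 9.000 17.000
    endloop
  endfacet
endsolid part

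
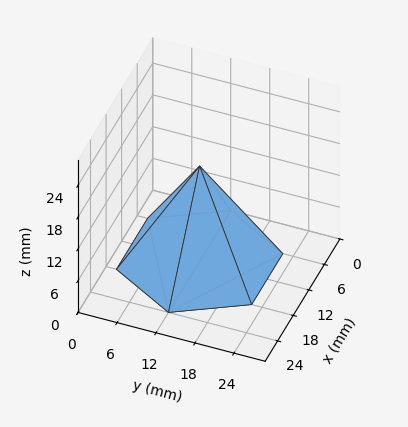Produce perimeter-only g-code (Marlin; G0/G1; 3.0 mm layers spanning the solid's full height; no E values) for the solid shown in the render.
Reading the render: the shape is a regular 6-sided pyramid, base circumscribed radius ≈ 12 mm, apex at z ≈ 18 mm (dimensions read to the nearest mm from the axis ticks). For the g-code, the solid's height is divided into equal slices at the stated Δz and each level perimeter traced with G1 moves after a G0 lift.

; perimeter-only toolpath
G21 ; units = mm
G90 ; absolute positioning
G28 ; home
; layer 1
G0 Z3.0
G0 X22.0 Y12.0
G1 X17.0 Y20.7
G1 X7.0 Y20.7
G1 X2.0 Y12.0
G1 X7.0 Y3.3
G1 X17.0 Y3.3
G1 X22.0 Y12.0
; layer 2
G0 Z6.0
G0 X20.0 Y12.0
G1 X16.0 Y18.9
G1 X8.0 Y18.9
G1 X4.0 Y12.0
G1 X8.0 Y5.1
G1 X16.0 Y5.1
G1 X20.0 Y12.0
; layer 3
G0 Z9.0
G0 X18.0 Y12.0
G1 X15.0 Y17.2
G1 X9.0 Y17.2
G1 X6.0 Y12.0
G1 X9.0 Y6.8
G1 X15.0 Y6.8
G1 X18.0 Y12.0
; layer 4
G0 Z12.0
G0 X16.0 Y12.0
G1 X14.0 Y15.5
G1 X10.0 Y15.5
G1 X8.0 Y12.0
G1 X10.0 Y8.5
G1 X14.0 Y8.5
G1 X16.0 Y12.0
; layer 5
G0 Z15.0
G0 X14.0 Y12.0
G1 X13.0 Y13.7
G1 X11.0 Y13.7
G1 X10.0 Y12.0
G1 X11.0 Y10.3
G1 X13.0 Y10.3
G1 X14.0 Y12.0
M2 ; end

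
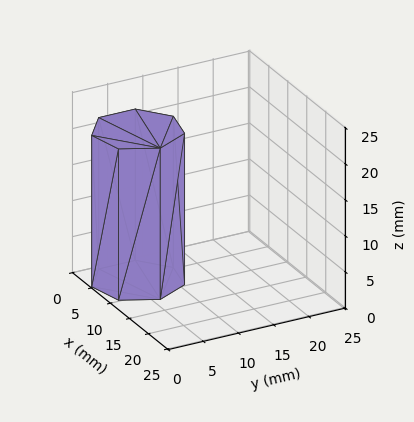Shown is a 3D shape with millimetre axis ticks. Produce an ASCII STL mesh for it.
Reading the render: the shape is a regular 7-sided prism (a cylinder approximated with 7 flat sides), circumscribed radius ≈ 6 mm, height ≈ 21 mm (dimensions read to the nearest mm from the axis ticks). For the STL, each face is triangulated and given an outward normal.

solid part
  facet normal 0.0000 0.0000 -1.0000
    outer loop
      vertex 4.7 11.8 0.0
      vertex 9.7 10.7 0.0
      vertex 12.0 6.0 0.0
    endloop
  endfacet
  facet normal 0.0000 0.0000 -1.0000
    outer loop
      vertex 0.6 8.6 0.0
      vertex 4.7 11.8 0.0
      vertex 12.0 6.0 0.0
    endloop
  endfacet
  facet normal 0.0000 0.0000 -1.0000
    outer loop
      vertex 0.6 3.4 0.0
      vertex 0.6 8.6 0.0
      vertex 12.0 6.0 0.0
    endloop
  endfacet
  facet normal 0.0000 0.0000 -1.0000
    outer loop
      vertex 4.7 0.2 0.0
      vertex 0.6 3.4 0.0
      vertex 12.0 6.0 0.0
    endloop
  endfacet
  facet normal 0.0000 0.0000 -1.0000
    outer loop
      vertex 9.7 1.3 0.0
      vertex 4.7 0.2 0.0
      vertex 12.0 6.0 0.0
    endloop
  endfacet
  facet normal 0.0000 0.0000 1.0000
    outer loop
      vertex 12.0 6.0 21.0
      vertex 9.7 10.7 21.0
      vertex 4.7 11.8 21.0
    endloop
  endfacet
  facet normal 0.0000 0.0000 1.0000
    outer loop
      vertex 12.0 6.0 21.0
      vertex 4.7 11.8 21.0
      vertex 0.6 8.6 21.0
    endloop
  endfacet
  facet normal 0.0000 0.0000 1.0000
    outer loop
      vertex 12.0 6.0 21.0
      vertex 0.6 8.6 21.0
      vertex 0.6 3.4 21.0
    endloop
  endfacet
  facet normal 0.0000 0.0000 1.0000
    outer loop
      vertex 12.0 6.0 21.0
      vertex 0.6 3.4 21.0
      vertex 4.7 0.2 21.0
    endloop
  endfacet
  facet normal 0.0000 0.0000 1.0000
    outer loop
      vertex 12.0 6.0 21.0
      vertex 4.7 0.2 21.0
      vertex 9.7 1.3 21.0
    endloop
  endfacet
  facet normal 0.8982 0.4396 0.0000
    outer loop
      vertex 12.0 6.0 0.0
      vertex 9.7 10.7 0.0
      vertex 9.7 10.7 21.0
    endloop
  endfacet
  facet normal 0.8982 0.4396 0.0000
    outer loop
      vertex 12.0 6.0 0.0
      vertex 9.7 10.7 21.0
      vertex 12.0 6.0 21.0
    endloop
  endfacet
  facet normal 0.2149 0.9766 0.0000
    outer loop
      vertex 9.7 10.7 0.0
      vertex 4.7 11.8 0.0
      vertex 4.7 11.8 21.0
    endloop
  endfacet
  facet normal 0.2149 0.9766 0.0000
    outer loop
      vertex 9.7 10.7 0.0
      vertex 4.7 11.8 21.0
      vertex 9.7 10.7 21.0
    endloop
  endfacet
  facet normal -0.6153 0.7883 0.0000
    outer loop
      vertex 4.7 11.8 0.0
      vertex 0.6 8.6 0.0
      vertex 0.6 8.6 21.0
    endloop
  endfacet
  facet normal -0.6153 0.7883 0.0000
    outer loop
      vertex 4.7 11.8 0.0
      vertex 0.6 8.6 21.0
      vertex 4.7 11.8 21.0
    endloop
  endfacet
  facet normal -1.0000 0.0000 0.0000
    outer loop
      vertex 0.6 8.6 0.0
      vertex 0.6 3.4 0.0
      vertex 0.6 3.4 21.0
    endloop
  endfacet
  facet normal -1.0000 0.0000 0.0000
    outer loop
      vertex 0.6 8.6 0.0
      vertex 0.6 3.4 21.0
      vertex 0.6 8.6 21.0
    endloop
  endfacet
  facet normal -0.6153 -0.7883 0.0000
    outer loop
      vertex 0.6 3.4 0.0
      vertex 4.7 0.2 0.0
      vertex 4.7 0.2 21.0
    endloop
  endfacet
  facet normal -0.6153 -0.7883 0.0000
    outer loop
      vertex 0.6 3.4 0.0
      vertex 4.7 0.2 21.0
      vertex 0.6 3.4 21.0
    endloop
  endfacet
  facet normal 0.2149 -0.9766 0.0000
    outer loop
      vertex 4.7 0.2 0.0
      vertex 9.7 1.3 0.0
      vertex 9.7 1.3 21.0
    endloop
  endfacet
  facet normal 0.2149 -0.9766 0.0000
    outer loop
      vertex 4.7 0.2 0.0
      vertex 9.7 1.3 21.0
      vertex 4.7 0.2 21.0
    endloop
  endfacet
  facet normal 0.8982 -0.4396 0.0000
    outer loop
      vertex 9.7 1.3 0.0
      vertex 12.0 6.0 0.0
      vertex 12.0 6.0 21.0
    endloop
  endfacet
  facet normal 0.8982 -0.4396 0.0000
    outer loop
      vertex 9.7 1.3 0.0
      vertex 12.0 6.0 21.0
      vertex 9.7 1.3 21.0
    endloop
  endfacet
endsolid part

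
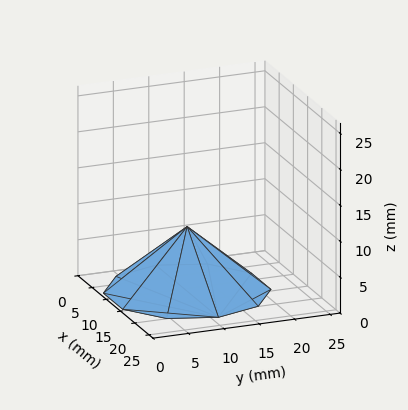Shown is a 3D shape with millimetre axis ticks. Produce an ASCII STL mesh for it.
Reading the render: the shape is a regular 10-sided pyramid, base circumscribed radius ≈ 11 mm, apex at z ≈ 9 mm (dimensions read to the nearest mm from the axis ticks). For the STL, each face is triangulated and given an outward normal.

solid part
  facet normal 0.0000 0.0000 -1.0000
    outer loop
      vertex 14.40 21.46 0.00
      vertex 19.90 17.47 0.00
      vertex 22.00 11.00 0.00
    endloop
  endfacet
  facet normal 0.0000 0.0000 -1.0000
    outer loop
      vertex 7.60 21.46 0.00
      vertex 14.40 21.46 0.00
      vertex 22.00 11.00 0.00
    endloop
  endfacet
  facet normal 0.0000 0.0000 -1.0000
    outer loop
      vertex 2.10 17.47 0.00
      vertex 7.60 21.46 0.00
      vertex 22.00 11.00 0.00
    endloop
  endfacet
  facet normal 0.0000 0.0000 -1.0000
    outer loop
      vertex 0.00 11.00 0.00
      vertex 2.10 17.47 0.00
      vertex 22.00 11.00 0.00
    endloop
  endfacet
  facet normal 0.0000 0.0000 -1.0000
    outer loop
      vertex 2.10 4.53 0.00
      vertex 0.00 11.00 0.00
      vertex 22.00 11.00 0.00
    endloop
  endfacet
  facet normal 0.0000 0.0000 -1.0000
    outer loop
      vertex 7.60 0.54 0.00
      vertex 2.10 4.53 0.00
      vertex 22.00 11.00 0.00
    endloop
  endfacet
  facet normal 0.0000 0.0000 -1.0000
    outer loop
      vertex 14.40 0.54 0.00
      vertex 7.60 0.54 0.00
      vertex 22.00 11.00 0.00
    endloop
  endfacet
  facet normal 0.0000 0.0000 -1.0000
    outer loop
      vertex 19.90 4.53 0.00
      vertex 14.40 0.54 0.00
      vertex 22.00 11.00 0.00
    endloop
  endfacet
  facet normal 0.6203 0.2013 0.7581
    outer loop
      vertex 22.00 11.00 0.00
      vertex 19.90 17.47 0.00
      vertex 11.00 11.00 9.00
    endloop
  endfacet
  facet normal 0.3829 0.5278 0.7581
    outer loop
      vertex 19.90 17.47 0.00
      vertex 14.40 21.46 0.00
      vertex 11.00 11.00 9.00
    endloop
  endfacet
  facet normal 0.0000 0.6522 0.7580
    outer loop
      vertex 14.40 21.46 0.00
      vertex 7.60 21.46 0.00
      vertex 11.00 11.00 9.00
    endloop
  endfacet
  facet normal -0.3829 0.5278 0.7581
    outer loop
      vertex 7.60 21.46 0.00
      vertex 2.10 17.47 0.00
      vertex 11.00 11.00 9.00
    endloop
  endfacet
  facet normal -0.6203 0.2013 0.7581
    outer loop
      vertex 2.10 17.47 0.00
      vertex 0.00 11.00 0.00
      vertex 11.00 11.00 9.00
    endloop
  endfacet
  facet normal -0.6203 -0.2013 0.7581
    outer loop
      vertex 0.00 11.00 0.00
      vertex 2.10 4.53 0.00
      vertex 11.00 11.00 9.00
    endloop
  endfacet
  facet normal -0.3829 -0.5278 0.7581
    outer loop
      vertex 2.10 4.53 0.00
      vertex 7.60 0.54 0.00
      vertex 11.00 11.00 9.00
    endloop
  endfacet
  facet normal 0.0000 -0.6522 0.7580
    outer loop
      vertex 7.60 0.54 0.00
      vertex 14.40 0.54 0.00
      vertex 11.00 11.00 9.00
    endloop
  endfacet
  facet normal 0.3829 -0.5278 0.7581
    outer loop
      vertex 14.40 0.54 0.00
      vertex 19.90 4.53 0.00
      vertex 11.00 11.00 9.00
    endloop
  endfacet
  facet normal 0.6203 -0.2013 0.7581
    outer loop
      vertex 19.90 4.53 0.00
      vertex 22.00 11.00 0.00
      vertex 11.00 11.00 9.00
    endloop
  endfacet
endsolid part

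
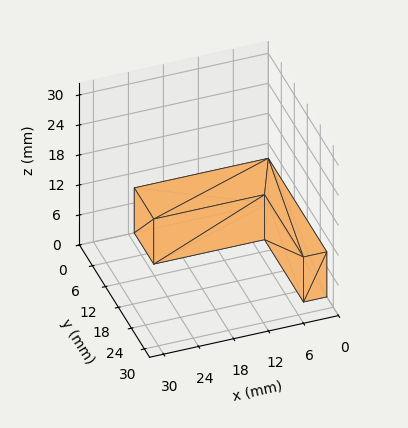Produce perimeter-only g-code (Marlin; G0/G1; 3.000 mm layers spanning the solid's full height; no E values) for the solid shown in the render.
Reading the render: the shape is an L-shaped prism: outer 23 × 27 mm, arm thicknesses ≈ 9 mm (horizontal) and 4 mm (vertical), extruded 9 mm in z (dimensions read to the nearest mm from the axis ticks). For the g-code, the solid's height is divided into equal slices at the stated Δz and each level perimeter traced with G1 moves after a G0 lift.

; perimeter-only toolpath
G21 ; units = mm
G90 ; absolute positioning
G28 ; home
; layer 1
G0 Z3.000
G0 X0.000 Y0.000
G1 X23.000 Y0.000
G1 X23.000 Y9.000
G1 X4.000 Y9.000
G1 X4.000 Y27.000
G1 X0.000 Y27.000
G1 X0.000 Y0.000
; layer 2
G0 Z6.000
G0 X0.000 Y0.000
G1 X23.000 Y0.000
G1 X23.000 Y9.000
G1 X4.000 Y9.000
G1 X4.000 Y27.000
G1 X0.000 Y27.000
G1 X0.000 Y0.000
; layer 3
G0 Z9.000
G0 X0.000 Y0.000
G1 X23.000 Y0.000
G1 X23.000 Y9.000
G1 X4.000 Y9.000
G1 X4.000 Y27.000
G1 X0.000 Y27.000
G1 X0.000 Y0.000
M2 ; end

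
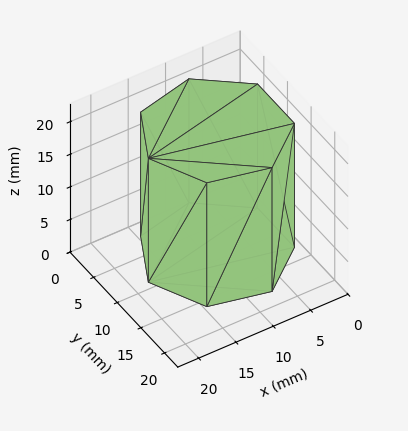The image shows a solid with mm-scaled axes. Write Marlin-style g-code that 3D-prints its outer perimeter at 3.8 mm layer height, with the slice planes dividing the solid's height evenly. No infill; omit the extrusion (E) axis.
Reading the render: the shape is a regular 7-sided prism (a cylinder approximated with 7 flat sides), circumscribed radius ≈ 9 mm, height ≈ 19 mm (dimensions read to the nearest mm from the axis ticks). For the g-code, the solid's height is divided into equal slices at the stated Δz and each level perimeter traced with G1 moves after a G0 lift.

; perimeter-only toolpath
G21 ; units = mm
G90 ; absolute positioning
G28 ; home
; layer 1
G0 Z3.8
G0 X18.0 Y9.0
G1 X14.6 Y16.0
G1 X7.0 Y17.8
G1 X0.9 Y12.9
G1 X0.9 Y5.1
G1 X7.0 Y0.2
G1 X14.6 Y2.0
G1 X18.0 Y9.0
; layer 2
G0 Z7.6
G0 X18.0 Y9.0
G1 X14.6 Y16.0
G1 X7.0 Y17.8
G1 X0.9 Y12.9
G1 X0.9 Y5.1
G1 X7.0 Y0.2
G1 X14.6 Y2.0
G1 X18.0 Y9.0
; layer 3
G0 Z11.4
G0 X18.0 Y9.0
G1 X14.6 Y16.0
G1 X7.0 Y17.8
G1 X0.9 Y12.9
G1 X0.9 Y5.1
G1 X7.0 Y0.2
G1 X14.6 Y2.0
G1 X18.0 Y9.0
; layer 4
G0 Z15.2
G0 X18.0 Y9.0
G1 X14.6 Y16.0
G1 X7.0 Y17.8
G1 X0.9 Y12.9
G1 X0.9 Y5.1
G1 X7.0 Y0.2
G1 X14.6 Y2.0
G1 X18.0 Y9.0
; layer 5
G0 Z19.0
G0 X18.0 Y9.0
G1 X14.6 Y16.0
G1 X7.0 Y17.8
G1 X0.9 Y12.9
G1 X0.9 Y5.1
G1 X7.0 Y0.2
G1 X14.6 Y2.0
G1 X18.0 Y9.0
M2 ; end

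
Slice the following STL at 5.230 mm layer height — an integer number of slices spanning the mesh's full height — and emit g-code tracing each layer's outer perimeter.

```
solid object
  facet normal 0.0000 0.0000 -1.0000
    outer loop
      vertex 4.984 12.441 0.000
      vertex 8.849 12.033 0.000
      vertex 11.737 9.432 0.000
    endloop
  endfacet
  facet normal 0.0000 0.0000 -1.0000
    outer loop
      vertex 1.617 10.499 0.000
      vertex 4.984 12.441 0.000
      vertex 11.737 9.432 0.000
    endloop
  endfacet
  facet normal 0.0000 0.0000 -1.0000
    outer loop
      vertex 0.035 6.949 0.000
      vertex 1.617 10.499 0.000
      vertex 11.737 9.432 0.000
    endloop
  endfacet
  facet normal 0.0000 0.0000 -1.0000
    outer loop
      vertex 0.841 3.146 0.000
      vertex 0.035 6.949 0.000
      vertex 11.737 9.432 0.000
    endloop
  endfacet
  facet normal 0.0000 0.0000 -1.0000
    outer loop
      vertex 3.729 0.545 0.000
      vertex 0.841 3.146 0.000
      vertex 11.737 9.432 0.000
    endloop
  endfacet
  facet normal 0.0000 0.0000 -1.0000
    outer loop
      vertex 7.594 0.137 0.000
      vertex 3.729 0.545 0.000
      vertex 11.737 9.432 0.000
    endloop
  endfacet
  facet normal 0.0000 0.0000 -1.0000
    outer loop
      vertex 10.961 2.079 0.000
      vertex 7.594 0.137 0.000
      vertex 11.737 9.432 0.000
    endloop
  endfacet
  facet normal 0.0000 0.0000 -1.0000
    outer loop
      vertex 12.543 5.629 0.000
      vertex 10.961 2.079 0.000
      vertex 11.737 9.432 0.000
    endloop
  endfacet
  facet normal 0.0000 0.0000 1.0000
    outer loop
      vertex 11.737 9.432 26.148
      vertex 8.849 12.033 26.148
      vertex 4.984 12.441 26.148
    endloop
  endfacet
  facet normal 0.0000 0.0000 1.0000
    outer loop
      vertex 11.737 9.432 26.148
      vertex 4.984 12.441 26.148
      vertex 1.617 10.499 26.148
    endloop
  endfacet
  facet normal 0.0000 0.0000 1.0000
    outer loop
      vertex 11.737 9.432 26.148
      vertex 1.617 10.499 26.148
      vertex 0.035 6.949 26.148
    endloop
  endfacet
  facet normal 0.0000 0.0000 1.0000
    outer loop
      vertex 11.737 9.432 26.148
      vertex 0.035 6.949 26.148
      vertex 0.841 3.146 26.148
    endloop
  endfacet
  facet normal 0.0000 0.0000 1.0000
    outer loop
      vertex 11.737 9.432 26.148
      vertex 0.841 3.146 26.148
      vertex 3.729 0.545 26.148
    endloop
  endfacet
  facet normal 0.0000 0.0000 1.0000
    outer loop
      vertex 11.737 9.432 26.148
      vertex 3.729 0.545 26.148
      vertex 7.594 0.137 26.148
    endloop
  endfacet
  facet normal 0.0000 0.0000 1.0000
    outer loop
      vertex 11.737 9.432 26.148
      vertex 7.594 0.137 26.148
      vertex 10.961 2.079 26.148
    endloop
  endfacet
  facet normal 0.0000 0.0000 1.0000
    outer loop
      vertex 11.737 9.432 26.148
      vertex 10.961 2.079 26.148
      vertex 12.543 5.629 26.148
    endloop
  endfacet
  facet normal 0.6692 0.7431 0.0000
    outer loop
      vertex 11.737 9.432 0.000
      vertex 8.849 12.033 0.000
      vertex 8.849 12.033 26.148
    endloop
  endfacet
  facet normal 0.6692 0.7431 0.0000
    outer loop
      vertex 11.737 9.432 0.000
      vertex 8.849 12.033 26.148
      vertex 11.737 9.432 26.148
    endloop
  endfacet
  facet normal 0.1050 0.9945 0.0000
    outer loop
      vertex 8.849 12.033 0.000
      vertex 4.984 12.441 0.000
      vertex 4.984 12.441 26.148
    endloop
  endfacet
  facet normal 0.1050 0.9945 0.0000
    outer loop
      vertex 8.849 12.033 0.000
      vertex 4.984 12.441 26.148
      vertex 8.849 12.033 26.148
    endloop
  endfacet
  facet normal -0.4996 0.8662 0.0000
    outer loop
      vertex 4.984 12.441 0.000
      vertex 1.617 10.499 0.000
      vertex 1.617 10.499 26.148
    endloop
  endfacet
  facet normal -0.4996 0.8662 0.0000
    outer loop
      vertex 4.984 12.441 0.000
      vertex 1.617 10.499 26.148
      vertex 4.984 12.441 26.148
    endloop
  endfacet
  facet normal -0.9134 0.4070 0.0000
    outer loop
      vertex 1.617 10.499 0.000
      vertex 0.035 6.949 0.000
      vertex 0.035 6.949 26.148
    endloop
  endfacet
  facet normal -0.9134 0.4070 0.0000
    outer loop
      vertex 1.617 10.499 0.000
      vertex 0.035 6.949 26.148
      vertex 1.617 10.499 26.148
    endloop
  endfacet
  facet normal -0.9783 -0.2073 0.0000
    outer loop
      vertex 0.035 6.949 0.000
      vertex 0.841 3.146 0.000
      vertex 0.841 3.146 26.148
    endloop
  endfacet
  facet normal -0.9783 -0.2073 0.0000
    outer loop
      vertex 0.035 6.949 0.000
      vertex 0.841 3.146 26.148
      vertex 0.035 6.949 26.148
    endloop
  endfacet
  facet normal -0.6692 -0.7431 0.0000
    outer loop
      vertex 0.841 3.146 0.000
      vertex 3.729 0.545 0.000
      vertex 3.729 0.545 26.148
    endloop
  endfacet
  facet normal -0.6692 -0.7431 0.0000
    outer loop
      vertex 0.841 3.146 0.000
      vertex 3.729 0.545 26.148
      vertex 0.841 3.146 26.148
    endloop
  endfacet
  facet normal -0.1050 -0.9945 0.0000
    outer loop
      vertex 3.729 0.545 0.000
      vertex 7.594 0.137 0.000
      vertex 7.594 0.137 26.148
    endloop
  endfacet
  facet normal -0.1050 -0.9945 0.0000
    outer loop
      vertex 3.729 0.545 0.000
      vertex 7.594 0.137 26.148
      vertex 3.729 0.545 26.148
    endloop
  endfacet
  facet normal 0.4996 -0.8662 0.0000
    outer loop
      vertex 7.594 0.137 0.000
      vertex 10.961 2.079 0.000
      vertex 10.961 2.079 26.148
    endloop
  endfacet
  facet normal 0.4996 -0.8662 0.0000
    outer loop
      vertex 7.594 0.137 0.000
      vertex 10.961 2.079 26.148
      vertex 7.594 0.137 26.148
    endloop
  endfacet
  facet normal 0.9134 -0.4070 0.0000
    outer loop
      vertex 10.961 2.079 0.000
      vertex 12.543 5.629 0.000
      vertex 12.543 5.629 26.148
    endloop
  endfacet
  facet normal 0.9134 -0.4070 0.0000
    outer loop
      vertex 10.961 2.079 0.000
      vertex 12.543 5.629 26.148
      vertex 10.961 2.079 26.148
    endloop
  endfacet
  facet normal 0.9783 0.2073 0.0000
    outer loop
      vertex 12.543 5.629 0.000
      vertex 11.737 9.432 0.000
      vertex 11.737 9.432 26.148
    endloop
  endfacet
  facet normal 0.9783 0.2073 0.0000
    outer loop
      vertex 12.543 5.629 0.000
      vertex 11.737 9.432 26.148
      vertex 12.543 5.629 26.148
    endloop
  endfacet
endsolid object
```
; perimeter-only toolpath
G21 ; units = mm
G90 ; absolute positioning
G28 ; home
; layer 1
G0 Z5.230
G0 X11.737 Y9.432
G1 X8.849 Y12.033
G1 X4.984 Y12.441
G1 X1.617 Y10.499
G1 X0.035 Y6.949
G1 X0.841 Y3.146
G1 X3.729 Y0.545
G1 X7.594 Y0.137
G1 X10.961 Y2.079
G1 X12.543 Y5.629
G1 X11.737 Y9.432
; layer 2
G0 Z10.459
G0 X11.737 Y9.432
G1 X8.849 Y12.033
G1 X4.984 Y12.441
G1 X1.617 Y10.499
G1 X0.035 Y6.949
G1 X0.841 Y3.146
G1 X3.729 Y0.545
G1 X7.594 Y0.137
G1 X10.961 Y2.079
G1 X12.543 Y5.629
G1 X11.737 Y9.432
; layer 3
G0 Z15.689
G0 X11.737 Y9.432
G1 X8.849 Y12.033
G1 X4.984 Y12.441
G1 X1.617 Y10.499
G1 X0.035 Y6.949
G1 X0.841 Y3.146
G1 X3.729 Y0.545
G1 X7.594 Y0.137
G1 X10.961 Y2.079
G1 X12.543 Y5.629
G1 X11.737 Y9.432
; layer 4
G0 Z20.918
G0 X11.737 Y9.432
G1 X8.849 Y12.033
G1 X4.984 Y12.441
G1 X1.617 Y10.499
G1 X0.035 Y6.949
G1 X0.841 Y3.146
G1 X3.729 Y0.545
G1 X7.594 Y0.137
G1 X10.961 Y2.079
G1 X12.543 Y5.629
G1 X11.737 Y9.432
; layer 5
G0 Z26.148
G0 X11.737 Y9.432
G1 X8.849 Y12.033
G1 X4.984 Y12.441
G1 X1.617 Y10.499
G1 X0.035 Y6.949
G1 X0.841 Y3.146
G1 X3.729 Y0.545
G1 X7.594 Y0.137
G1 X10.961 Y2.079
G1 X12.543 Y5.629
G1 X11.737 Y9.432
M2 ; end

The solid is a regular 10-sided prism (a cylinder approximated with 10 flat sides), circumscribed radius ≈ 6.29 mm, height ≈ 26.1 mm. Slicing at Δz = 5.230 mm — 5 equal slices spanning the solid's height, so layer i sits at z = i·h/5 — gives 5 non-empty perimeters. Each is a 10-segment closed polygon; G0 lifts to the layer z and rapids to the start vertex, then G1 traces the edges.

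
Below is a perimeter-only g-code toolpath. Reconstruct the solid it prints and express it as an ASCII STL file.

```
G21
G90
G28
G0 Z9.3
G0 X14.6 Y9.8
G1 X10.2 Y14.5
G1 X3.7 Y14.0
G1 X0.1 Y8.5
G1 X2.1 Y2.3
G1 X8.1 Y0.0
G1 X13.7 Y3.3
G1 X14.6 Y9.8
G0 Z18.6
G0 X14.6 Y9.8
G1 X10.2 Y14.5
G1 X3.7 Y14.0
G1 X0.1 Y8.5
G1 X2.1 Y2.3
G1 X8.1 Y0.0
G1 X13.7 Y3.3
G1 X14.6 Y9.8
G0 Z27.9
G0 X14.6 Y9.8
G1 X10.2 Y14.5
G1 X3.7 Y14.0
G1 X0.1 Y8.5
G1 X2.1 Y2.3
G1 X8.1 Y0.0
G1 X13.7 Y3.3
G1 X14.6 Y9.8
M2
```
solid part
  facet normal 0.0000 0.0000 -1.0000
    outer loop
      vertex 3.7 14.0 0.0
      vertex 10.2 14.5 0.0
      vertex 14.6 9.8 0.0
    endloop
  endfacet
  facet normal 0.0000 0.0000 -1.0000
    outer loop
      vertex 0.1 8.5 0.0
      vertex 3.7 14.0 0.0
      vertex 14.6 9.8 0.0
    endloop
  endfacet
  facet normal 0.0000 0.0000 -1.0000
    outer loop
      vertex 2.1 2.3 0.0
      vertex 0.1 8.5 0.0
      vertex 14.6 9.8 0.0
    endloop
  endfacet
  facet normal 0.0000 0.0000 -1.0000
    outer loop
      vertex 8.1 0.0 0.0
      vertex 2.1 2.3 0.0
      vertex 14.6 9.8 0.0
    endloop
  endfacet
  facet normal 0.0000 0.0000 -1.0000
    outer loop
      vertex 13.7 3.3 0.0
      vertex 8.1 0.0 0.0
      vertex 14.6 9.8 0.0
    endloop
  endfacet
  facet normal 0.0000 0.0000 1.0000
    outer loop
      vertex 14.6 9.8 27.9
      vertex 10.2 14.5 27.9
      vertex 3.7 14.0 27.9
    endloop
  endfacet
  facet normal 0.0000 0.0000 1.0000
    outer loop
      vertex 14.6 9.8 27.9
      vertex 3.7 14.0 27.9
      vertex 0.1 8.5 27.9
    endloop
  endfacet
  facet normal 0.0000 0.0000 1.0000
    outer loop
      vertex 14.6 9.8 27.9
      vertex 0.1 8.5 27.9
      vertex 2.1 2.3 27.9
    endloop
  endfacet
  facet normal 0.0000 0.0000 1.0000
    outer loop
      vertex 14.6 9.8 27.9
      vertex 2.1 2.3 27.9
      vertex 8.1 0.0 27.9
    endloop
  endfacet
  facet normal 0.0000 0.0000 1.0000
    outer loop
      vertex 14.6 9.8 27.9
      vertex 8.1 0.0 27.9
      vertex 13.7 3.3 27.9
    endloop
  endfacet
  facet normal 0.7300 0.6834 0.0000
    outer loop
      vertex 14.6 9.8 0.0
      vertex 10.2 14.5 0.0
      vertex 10.2 14.5 27.9
    endloop
  endfacet
  facet normal 0.7300 0.6834 0.0000
    outer loop
      vertex 14.6 9.8 0.0
      vertex 10.2 14.5 27.9
      vertex 14.6 9.8 27.9
    endloop
  endfacet
  facet normal -0.0767 0.9971 0.0000
    outer loop
      vertex 10.2 14.5 0.0
      vertex 3.7 14.0 0.0
      vertex 3.7 14.0 27.9
    endloop
  endfacet
  facet normal -0.0767 0.9971 0.0000
    outer loop
      vertex 10.2 14.5 0.0
      vertex 3.7 14.0 27.9
      vertex 10.2 14.5 27.9
    endloop
  endfacet
  facet normal -0.8367 0.5477 0.0000
    outer loop
      vertex 3.7 14.0 0.0
      vertex 0.1 8.5 0.0
      vertex 0.1 8.5 27.9
    endloop
  endfacet
  facet normal -0.8367 0.5477 0.0000
    outer loop
      vertex 3.7 14.0 0.0
      vertex 0.1 8.5 27.9
      vertex 3.7 14.0 27.9
    endloop
  endfacet
  facet normal -0.9517 -0.3070 0.0000
    outer loop
      vertex 0.1 8.5 0.0
      vertex 2.1 2.3 0.0
      vertex 2.1 2.3 27.9
    endloop
  endfacet
  facet normal -0.9517 -0.3070 0.0000
    outer loop
      vertex 0.1 8.5 0.0
      vertex 2.1 2.3 27.9
      vertex 0.1 8.5 27.9
    endloop
  endfacet
  facet normal -0.3579 -0.9337 0.0000
    outer loop
      vertex 2.1 2.3 0.0
      vertex 8.1 0.0 0.0
      vertex 8.1 0.0 27.9
    endloop
  endfacet
  facet normal -0.3579 -0.9337 0.0000
    outer loop
      vertex 2.1 2.3 0.0
      vertex 8.1 0.0 27.9
      vertex 2.1 2.3 27.9
    endloop
  endfacet
  facet normal 0.5077 -0.8615 0.0000
    outer loop
      vertex 8.1 0.0 0.0
      vertex 13.7 3.3 0.0
      vertex 13.7 3.3 27.9
    endloop
  endfacet
  facet normal 0.5077 -0.8615 0.0000
    outer loop
      vertex 8.1 0.0 0.0
      vertex 13.7 3.3 27.9
      vertex 8.1 0.0 27.9
    endloop
  endfacet
  facet normal 0.9905 -0.1372 0.0000
    outer loop
      vertex 13.7 3.3 0.0
      vertex 14.6 9.8 0.0
      vertex 14.6 9.8 27.9
    endloop
  endfacet
  facet normal 0.9905 -0.1372 0.0000
    outer loop
      vertex 13.7 3.3 0.0
      vertex 14.6 9.8 27.9
      vertex 13.7 3.3 27.9
    endloop
  endfacet
endsolid part

The G0 Z moves step by Δz≈9.3 mm. Every layer's G1 loop is the same polygon, so the solid is a straight extrusion of it from z=0 to z≈27.9. Closing with flat bottom and top caps and triangulating gives 24 facets — a regular 7-sided prism (a cylinder approximated with 7 flat sides), circumscribed radius ≈ 7.5 mm, height ≈ 27.9 mm.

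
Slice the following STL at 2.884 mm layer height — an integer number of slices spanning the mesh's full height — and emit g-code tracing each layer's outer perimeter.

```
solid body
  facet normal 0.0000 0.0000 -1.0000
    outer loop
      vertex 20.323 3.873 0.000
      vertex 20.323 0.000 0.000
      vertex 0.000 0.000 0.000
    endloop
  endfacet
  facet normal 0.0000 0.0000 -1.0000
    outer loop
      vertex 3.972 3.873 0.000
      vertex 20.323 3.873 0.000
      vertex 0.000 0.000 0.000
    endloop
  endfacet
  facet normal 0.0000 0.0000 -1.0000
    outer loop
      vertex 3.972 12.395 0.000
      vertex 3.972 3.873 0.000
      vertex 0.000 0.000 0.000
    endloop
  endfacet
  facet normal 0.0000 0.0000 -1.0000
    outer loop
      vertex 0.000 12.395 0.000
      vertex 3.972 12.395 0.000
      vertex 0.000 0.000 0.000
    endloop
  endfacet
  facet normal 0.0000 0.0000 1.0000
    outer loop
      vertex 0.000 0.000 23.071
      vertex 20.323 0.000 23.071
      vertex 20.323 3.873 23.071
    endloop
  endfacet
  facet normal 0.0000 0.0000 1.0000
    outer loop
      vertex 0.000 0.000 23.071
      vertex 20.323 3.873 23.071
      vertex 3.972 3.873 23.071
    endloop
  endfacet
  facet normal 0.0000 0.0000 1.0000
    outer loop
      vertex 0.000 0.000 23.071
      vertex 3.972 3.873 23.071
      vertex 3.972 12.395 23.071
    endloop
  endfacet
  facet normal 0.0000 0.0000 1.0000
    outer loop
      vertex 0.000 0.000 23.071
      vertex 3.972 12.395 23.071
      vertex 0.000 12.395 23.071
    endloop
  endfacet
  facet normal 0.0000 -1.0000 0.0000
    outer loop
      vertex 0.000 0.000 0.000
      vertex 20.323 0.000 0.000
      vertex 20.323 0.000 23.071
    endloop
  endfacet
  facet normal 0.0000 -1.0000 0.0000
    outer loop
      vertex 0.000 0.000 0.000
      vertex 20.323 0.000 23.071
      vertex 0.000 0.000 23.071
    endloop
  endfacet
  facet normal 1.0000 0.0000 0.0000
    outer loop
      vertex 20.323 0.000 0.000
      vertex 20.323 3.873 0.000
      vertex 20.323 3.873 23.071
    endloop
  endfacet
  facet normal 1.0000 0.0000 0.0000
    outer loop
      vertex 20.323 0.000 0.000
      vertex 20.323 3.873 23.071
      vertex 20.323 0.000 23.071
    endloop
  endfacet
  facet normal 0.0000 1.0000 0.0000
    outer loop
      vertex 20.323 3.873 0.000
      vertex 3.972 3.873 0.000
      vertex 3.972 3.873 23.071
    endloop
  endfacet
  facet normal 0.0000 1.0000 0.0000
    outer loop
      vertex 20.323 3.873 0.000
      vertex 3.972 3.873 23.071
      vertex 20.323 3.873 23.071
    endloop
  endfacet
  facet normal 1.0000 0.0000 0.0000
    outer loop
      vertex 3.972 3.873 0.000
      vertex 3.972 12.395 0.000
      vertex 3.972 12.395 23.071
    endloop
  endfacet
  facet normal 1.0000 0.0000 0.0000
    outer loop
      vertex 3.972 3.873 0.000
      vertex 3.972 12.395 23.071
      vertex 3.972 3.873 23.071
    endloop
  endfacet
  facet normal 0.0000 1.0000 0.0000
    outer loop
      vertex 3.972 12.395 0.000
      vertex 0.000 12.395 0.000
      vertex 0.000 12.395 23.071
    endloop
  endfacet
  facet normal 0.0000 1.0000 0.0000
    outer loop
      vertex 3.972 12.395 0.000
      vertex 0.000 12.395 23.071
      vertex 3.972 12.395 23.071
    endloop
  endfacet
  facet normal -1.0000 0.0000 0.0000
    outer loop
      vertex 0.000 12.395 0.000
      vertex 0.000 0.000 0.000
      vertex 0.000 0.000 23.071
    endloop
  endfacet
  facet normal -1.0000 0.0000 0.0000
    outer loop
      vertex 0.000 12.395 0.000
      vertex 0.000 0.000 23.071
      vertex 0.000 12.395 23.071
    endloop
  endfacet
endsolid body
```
; perimeter-only toolpath
G21 ; units = mm
G90 ; absolute positioning
G28 ; home
; layer 1
G0 Z2.884
G0 X0.000 Y0.000
G1 X20.323 Y0.000
G1 X20.323 Y3.873
G1 X3.972 Y3.873
G1 X3.972 Y12.395
G1 X0.000 Y12.395
G1 X0.000 Y0.000
; layer 2
G0 Z5.768
G0 X0.000 Y0.000
G1 X20.323 Y0.000
G1 X20.323 Y3.873
G1 X3.972 Y3.873
G1 X3.972 Y12.395
G1 X0.000 Y12.395
G1 X0.000 Y0.000
; layer 3
G0 Z8.652
G0 X0.000 Y0.000
G1 X20.323 Y0.000
G1 X20.323 Y3.873
G1 X3.972 Y3.873
G1 X3.972 Y12.395
G1 X0.000 Y12.395
G1 X0.000 Y0.000
; layer 4
G0 Z11.536
G0 X0.000 Y0.000
G1 X20.323 Y0.000
G1 X20.323 Y3.873
G1 X3.972 Y3.873
G1 X3.972 Y12.395
G1 X0.000 Y12.395
G1 X0.000 Y0.000
; layer 5
G0 Z14.419
G0 X0.000 Y0.000
G1 X20.323 Y0.000
G1 X20.323 Y3.873
G1 X3.972 Y3.873
G1 X3.972 Y12.395
G1 X0.000 Y12.395
G1 X0.000 Y0.000
; layer 6
G0 Z17.303
G0 X0.000 Y0.000
G1 X20.323 Y0.000
G1 X20.323 Y3.873
G1 X3.972 Y3.873
G1 X3.972 Y12.395
G1 X0.000 Y12.395
G1 X0.000 Y0.000
; layer 7
G0 Z20.187
G0 X0.000 Y0.000
G1 X20.323 Y0.000
G1 X20.323 Y3.873
G1 X3.972 Y3.873
G1 X3.972 Y12.395
G1 X0.000 Y12.395
G1 X0.000 Y0.000
; layer 8
G0 Z23.071
G0 X0.000 Y0.000
G1 X20.323 Y0.000
G1 X20.323 Y3.873
G1 X3.972 Y3.873
G1 X3.972 Y12.395
G1 X0.000 Y12.395
G1 X0.000 Y0.000
M2 ; end

The solid is an L-shaped prism: outer 20.3 × 12.4 mm, arm thicknesses ≈ 3.87 mm (horizontal) and 3.97 mm (vertical), extruded 23.1 mm in z. Slicing at Δz = 2.884 mm — 8 equal slices spanning the solid's height, so layer i sits at z = i·h/8 — gives 8 non-empty perimeters. Each is a 6-segment closed polygon; G0 lifts to the layer z and rapids to the start vertex, then G1 traces the edges.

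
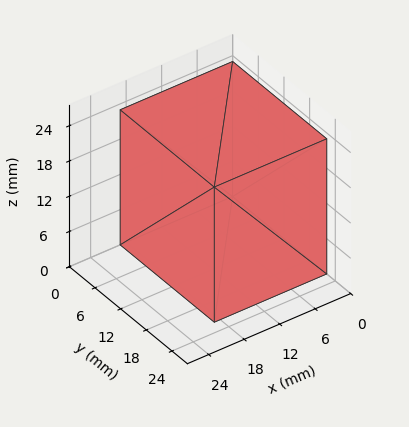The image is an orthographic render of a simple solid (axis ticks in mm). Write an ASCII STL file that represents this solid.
Reading the render: the shape is a rectangular box, roughly 19 × 22 mm footprint and 23 mm tall (dimensions read to the nearest mm from the axis ticks). For the STL, each face is triangulated and given an outward normal.

solid part
  facet normal 0.0000 0.0000 -1.0000
    outer loop
      vertex 19.00 22.00 0.00
      vertex 19.00 0.00 0.00
      vertex 0.00 0.00 0.00
    endloop
  endfacet
  facet normal 0.0000 0.0000 -1.0000
    outer loop
      vertex 0.00 22.00 0.00
      vertex 19.00 22.00 0.00
      vertex 0.00 0.00 0.00
    endloop
  endfacet
  facet normal 0.0000 0.0000 1.0000
    outer loop
      vertex 0.00 0.00 23.00
      vertex 19.00 0.00 23.00
      vertex 19.00 22.00 23.00
    endloop
  endfacet
  facet normal 0.0000 0.0000 1.0000
    outer loop
      vertex 0.00 0.00 23.00
      vertex 19.00 22.00 23.00
      vertex 0.00 22.00 23.00
    endloop
  endfacet
  facet normal 0.0000 -1.0000 0.0000
    outer loop
      vertex 0.00 0.00 0.00
      vertex 19.00 0.00 0.00
      vertex 19.00 0.00 23.00
    endloop
  endfacet
  facet normal 0.0000 -1.0000 0.0000
    outer loop
      vertex 0.00 0.00 0.00
      vertex 19.00 0.00 23.00
      vertex 0.00 0.00 23.00
    endloop
  endfacet
  facet normal 0.0000 1.0000 0.0000
    outer loop
      vertex 19.00 22.00 23.00
      vertex 19.00 22.00 0.00
      vertex 0.00 22.00 0.00
    endloop
  endfacet
  facet normal 0.0000 1.0000 0.0000
    outer loop
      vertex 0.00 22.00 23.00
      vertex 19.00 22.00 23.00
      vertex 0.00 22.00 0.00
    endloop
  endfacet
  facet normal -1.0000 0.0000 0.0000
    outer loop
      vertex 0.00 22.00 23.00
      vertex 0.00 22.00 0.00
      vertex 0.00 0.00 0.00
    endloop
  endfacet
  facet normal -1.0000 0.0000 0.0000
    outer loop
      vertex 0.00 0.00 23.00
      vertex 0.00 22.00 23.00
      vertex 0.00 0.00 0.00
    endloop
  endfacet
  facet normal 1.0000 0.0000 0.0000
    outer loop
      vertex 19.00 0.00 0.00
      vertex 19.00 22.00 0.00
      vertex 19.00 22.00 23.00
    endloop
  endfacet
  facet normal 1.0000 0.0000 0.0000
    outer loop
      vertex 19.00 0.00 0.00
      vertex 19.00 22.00 23.00
      vertex 19.00 0.00 23.00
    endloop
  endfacet
endsolid part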